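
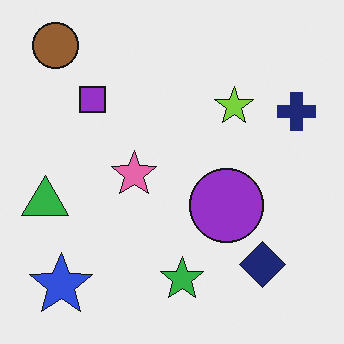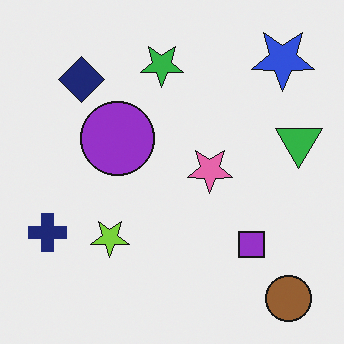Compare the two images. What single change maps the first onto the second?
This is the original image rotated 180°.

The brown circle sits in the top-left of the first image and the bottom-right of the second — consistent with a whole-image 180° rotation.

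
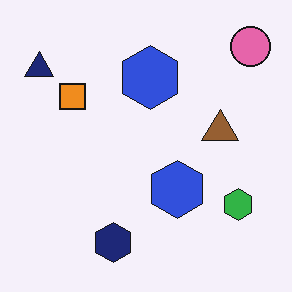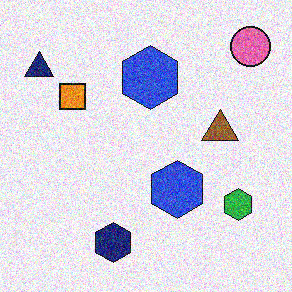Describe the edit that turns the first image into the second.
The transformation is: degraded with a thick layer of grain.

Random speckle covers the whole image, including the flat background.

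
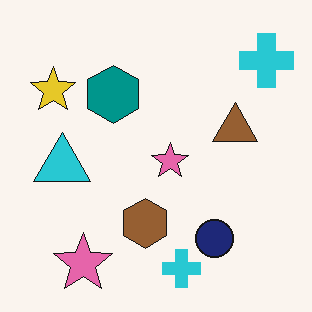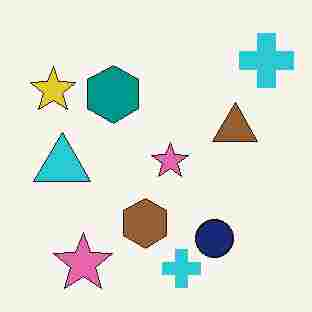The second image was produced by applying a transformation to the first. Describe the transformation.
The second image is the first degraded with heavy JPEG compression.

Blocky 8×8 compression artifacts appear around shape edges and the flat background shows ringing — characteristic JPEG degradation.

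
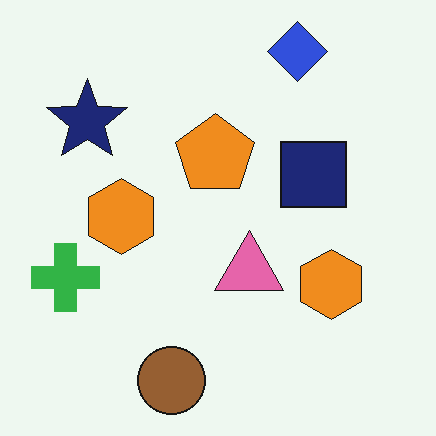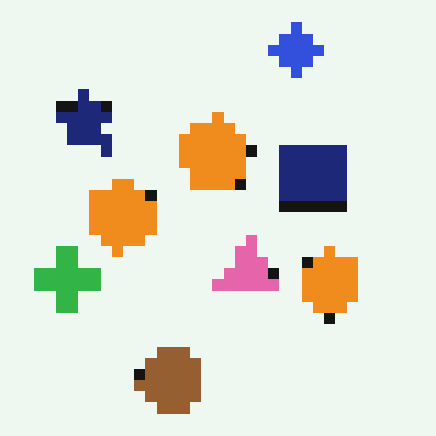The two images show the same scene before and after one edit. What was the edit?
It was heavily pixelated into large blocks.

Shapes are reduced to large square blocks; fine edges and outlines are lost — a downscale-then-upscale (mosaic) effect.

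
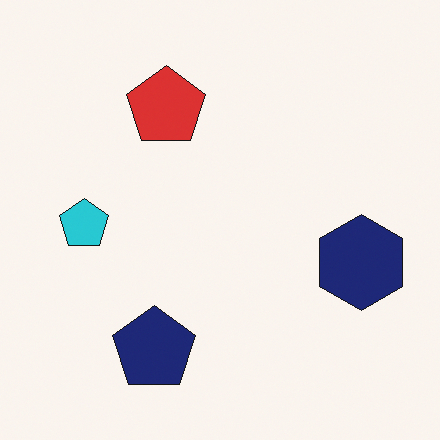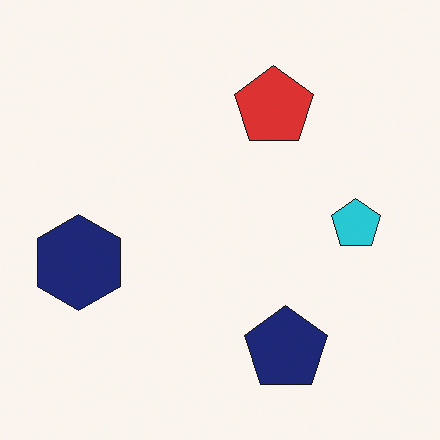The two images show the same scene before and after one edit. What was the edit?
This is the original image flipped horizontally (left ↔ right).

The navy hexagon is in the right of the first image and the left of the second — shapes on opposite sides of the vertical midline have swapped in a mirror flip.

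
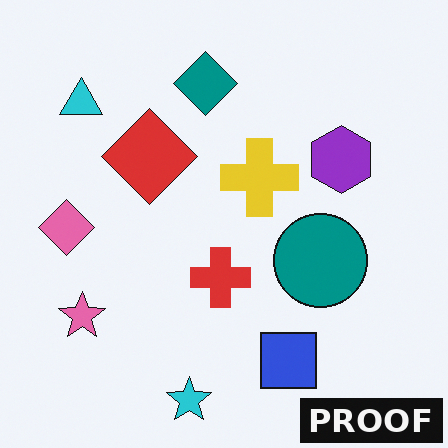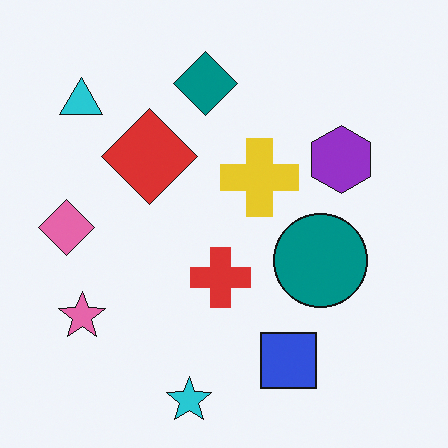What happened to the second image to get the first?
This is the original image watermarked with the text "PROOF" in the lower-right corner.

A dark label reading "PROOF" appears in the lower-right corner.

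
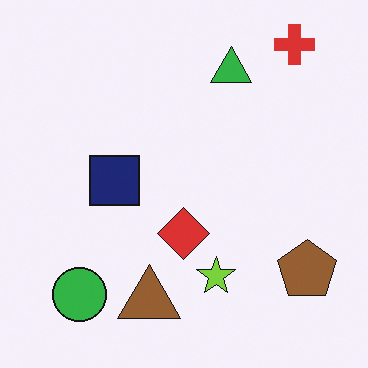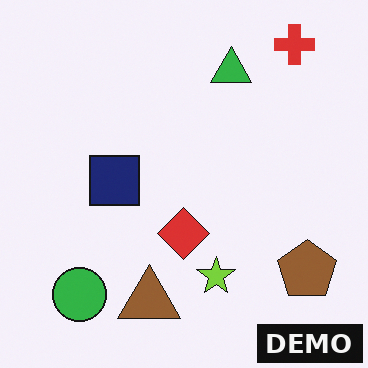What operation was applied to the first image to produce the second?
This is the original image watermarked with the text "DEMO" in the lower-right corner.

A dark label reading "DEMO" appears in the lower-right corner.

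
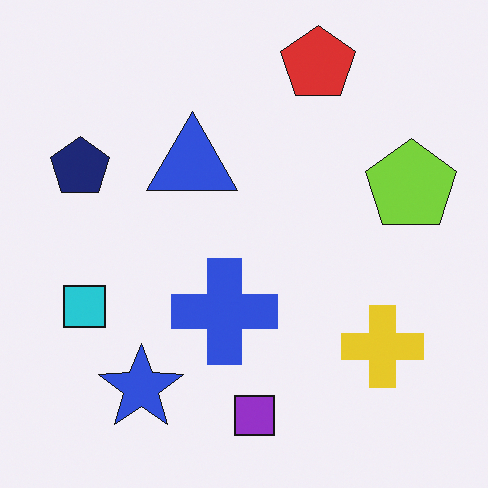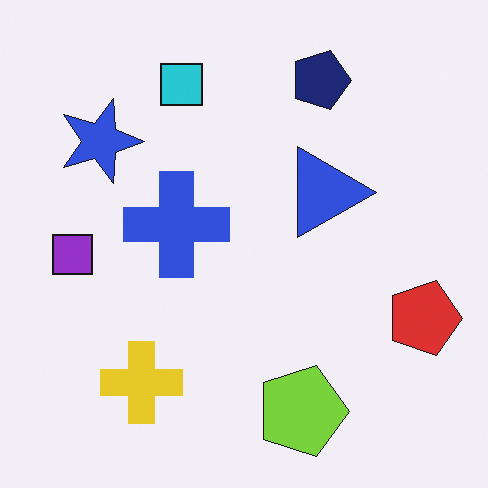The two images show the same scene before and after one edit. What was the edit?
The second image is the first rotated 90° clockwise.

The red pentagon sits in the top of the first image and the right of the second — consistent with a whole-image 90° clockwise rotation.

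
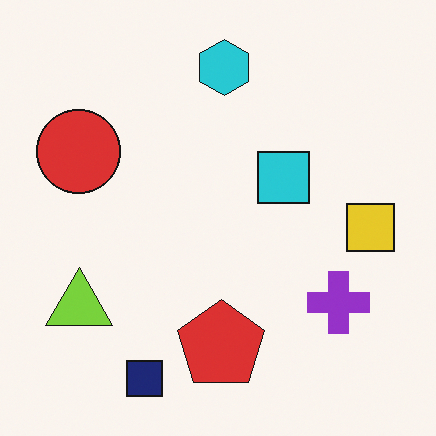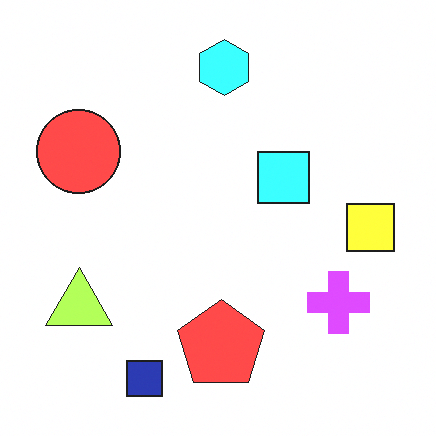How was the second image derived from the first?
The second image is the first noticeably brightened.

Every pixel — background and shapes alike — is uniformly brightened.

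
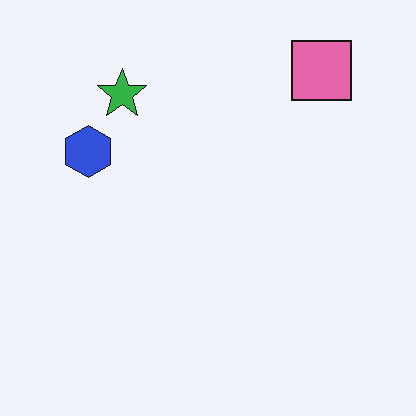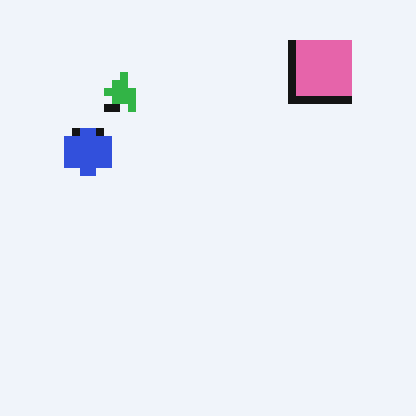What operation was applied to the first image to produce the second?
Moderately pixelated.

Shapes are reduced to large square blocks; fine edges and outlines are lost — a downscale-then-upscale (mosaic) effect.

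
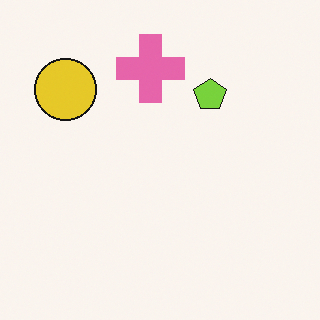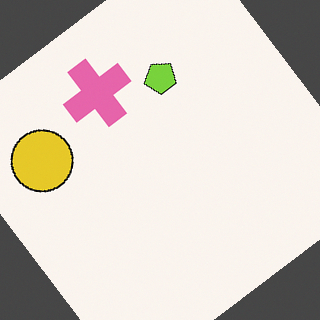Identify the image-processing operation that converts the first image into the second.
The transformation is: rotated counter-clockwise by a large amount — several tens of degrees.

Every shape is tilted by the same angle and the image corners show triangular fill wedges — a whole-image rotation by a non-right angle.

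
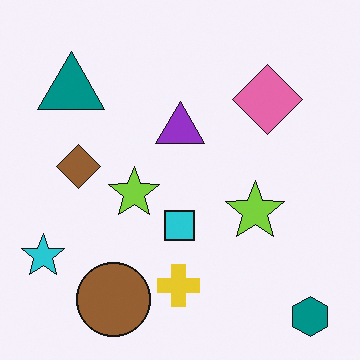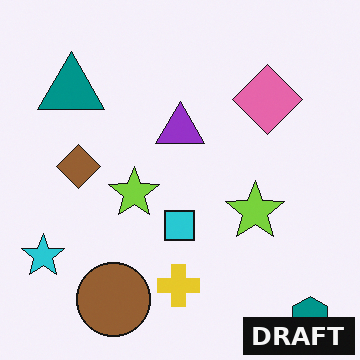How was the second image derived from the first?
It was watermarked with the text "DRAFT" in the lower-right corner.

A dark label reading "DRAFT" appears in the lower-right corner.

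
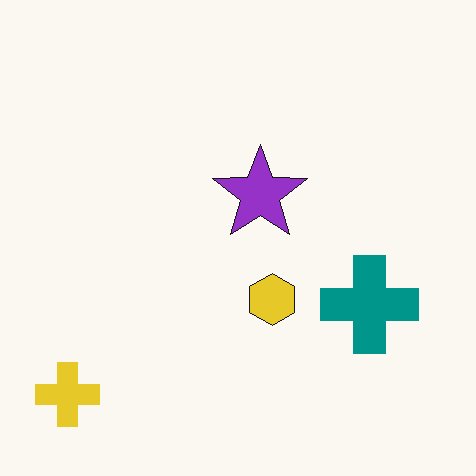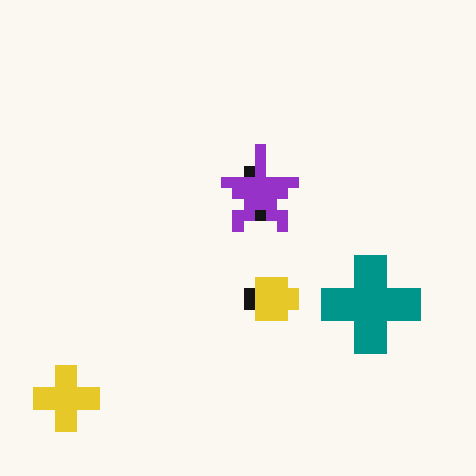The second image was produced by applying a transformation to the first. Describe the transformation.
It was heavily pixelated into large blocks.

Shapes are reduced to large square blocks; fine edges and outlines are lost — a downscale-then-upscale (mosaic) effect.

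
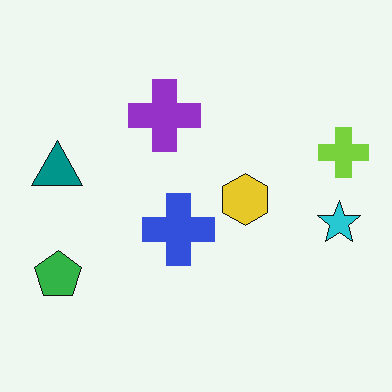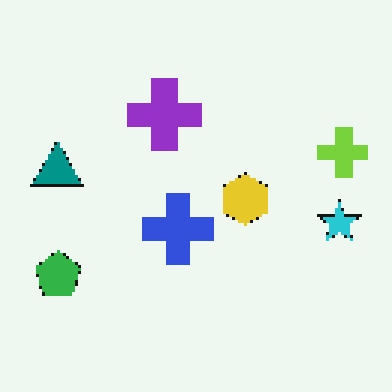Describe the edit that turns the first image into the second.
Mildly pixelated.

Shapes are reduced to large square blocks; fine edges and outlines are lost — a downscale-then-upscale (mosaic) effect.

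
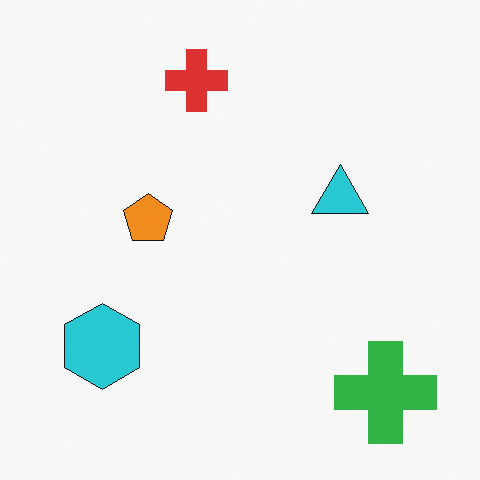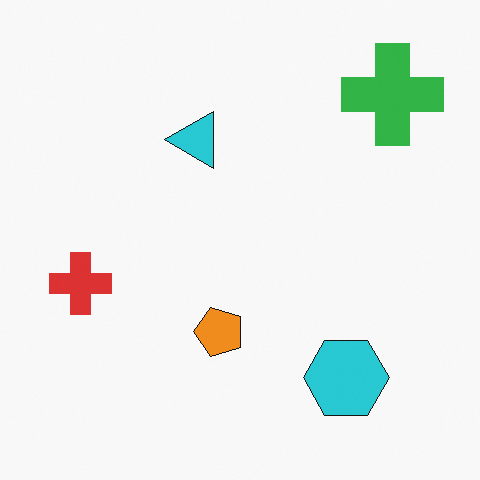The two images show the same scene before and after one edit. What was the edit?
The transformation is: rotated 90° counter-clockwise.

The green cross sits in the bottom-right of the first image and the top-right of the second — consistent with a whole-image 90° counter-clockwise rotation.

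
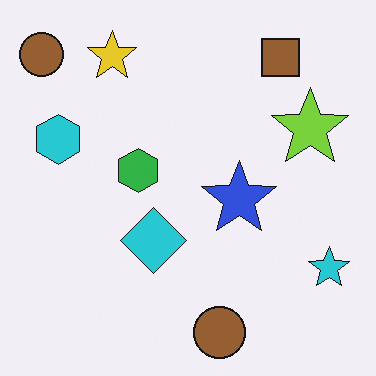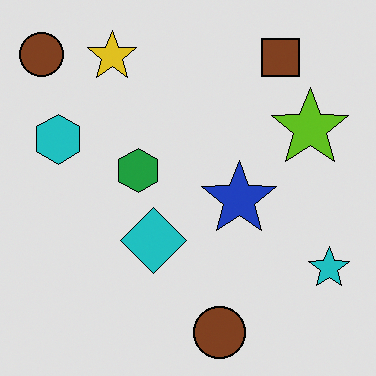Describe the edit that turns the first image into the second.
The image was moderately posterized.

Each flat color has snapped to a coarser quantized level — most visibly, the near-white background has dropped to a flat grey.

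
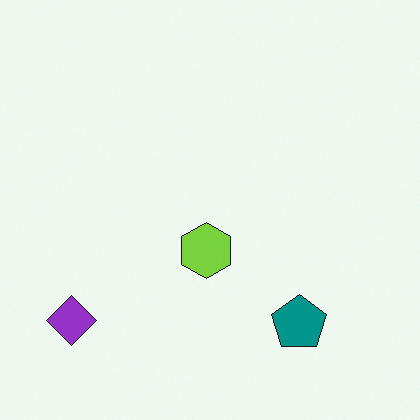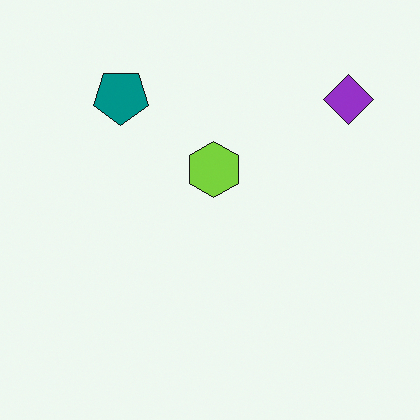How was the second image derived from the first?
The image was rotated 180°.

The purple diamond sits in the bottom-left of the first image and the top-right of the second — consistent with a whole-image 180° rotation.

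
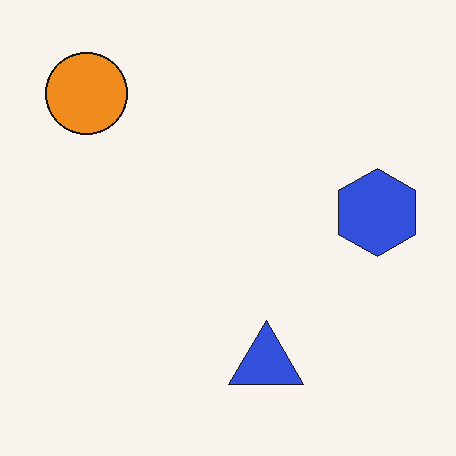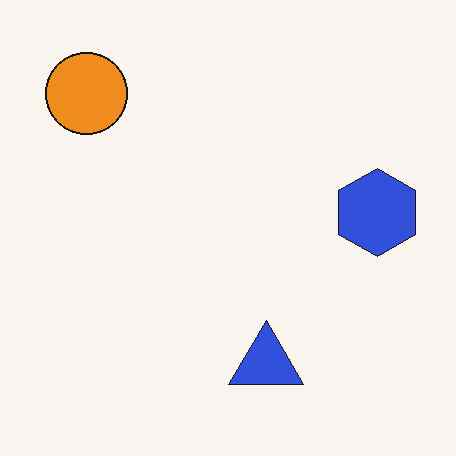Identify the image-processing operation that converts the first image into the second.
It was given moderate JPEG compression.

Blocky 8×8 compression artifacts appear around shape edges and the flat background shows ringing — characteristic JPEG degradation.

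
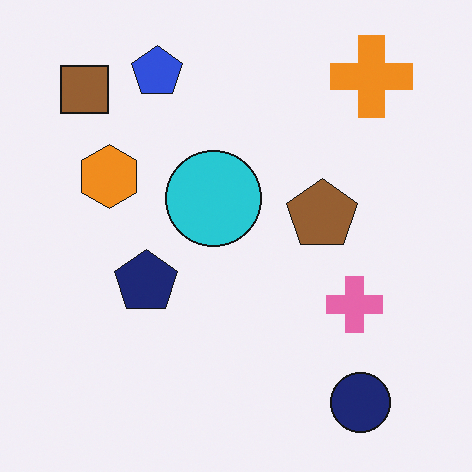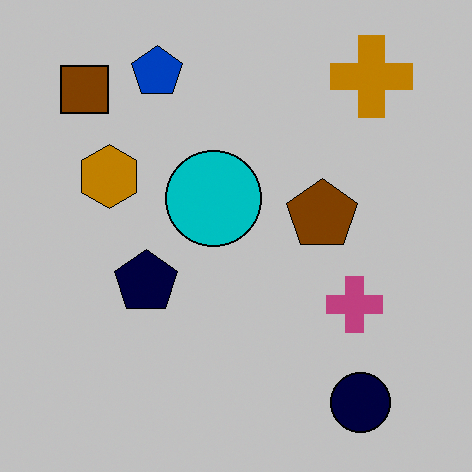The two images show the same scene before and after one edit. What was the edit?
The second image is the first heavily posterized to just a handful of flat colors.

Each flat color has snapped to a coarser quantized level — most visibly, the near-white background has dropped to a flat grey.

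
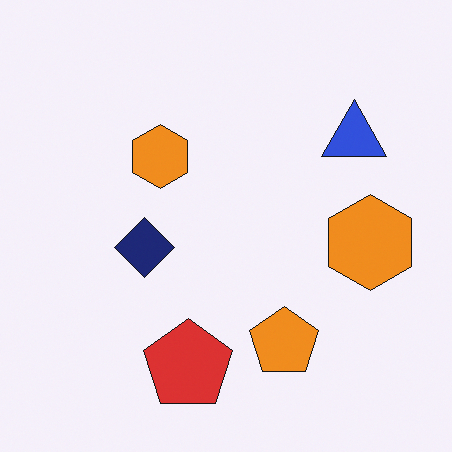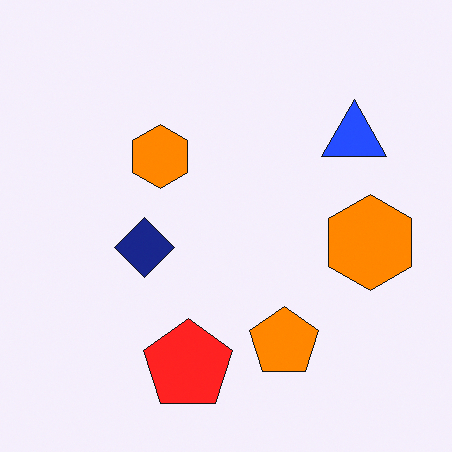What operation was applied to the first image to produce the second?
Slightly oversaturated.

All colors are more vivid — a global saturation change.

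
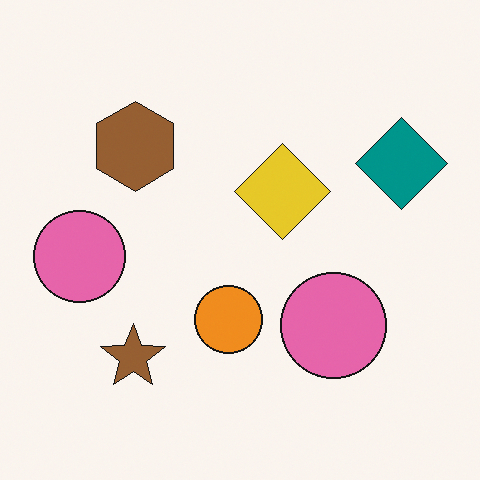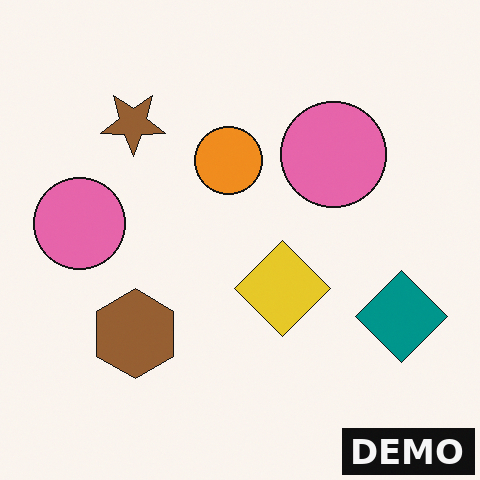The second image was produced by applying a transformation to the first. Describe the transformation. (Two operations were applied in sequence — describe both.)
The transformation is: flipped vertically (top ↔ bottom), then watermarked with the text "DEMO" in the lower-right corner.

The brown star is in the bottom-left of the first image and the top-left of the second — shapes on opposite sides of the horizontal midline have swapped in a mirror flip. A dark label reading "DEMO" appears in the lower-right corner.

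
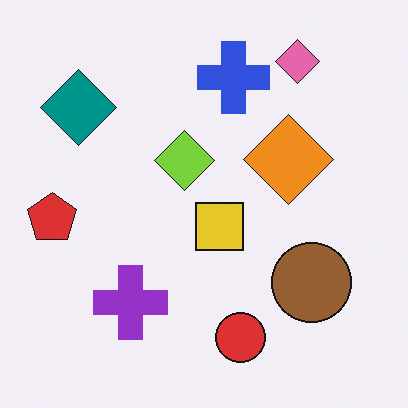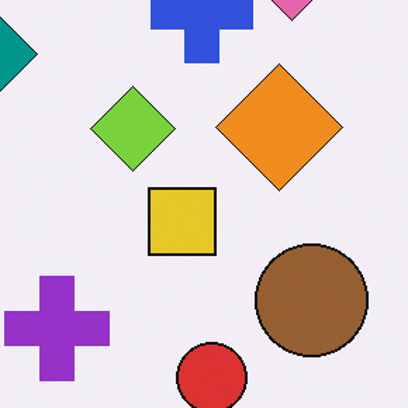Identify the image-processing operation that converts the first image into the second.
The image was cropped to a modestly smaller region and rescaled.

The visible shapes are larger and the field of view is narrower; shapes near the original edges may be partly or wholly outside the frame — a crop-and-rescale.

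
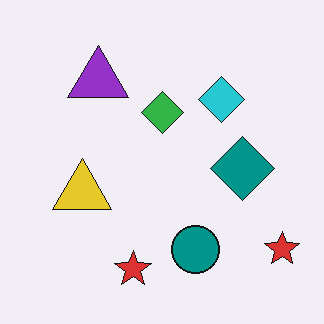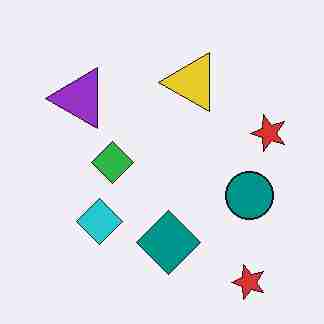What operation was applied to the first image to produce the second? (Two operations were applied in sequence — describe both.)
It was transposed (reflected across the top-left ↔ bottom-right diagonal), then degraded with heavy JPEG compression.

Shapes have swapped their row and column positions — what was in the top-right is now in the bottom-left — a diagonal reflection. Blocky 8×8 compression artifacts appear around shape edges and the flat background shows ringing — characteristic JPEG degradation.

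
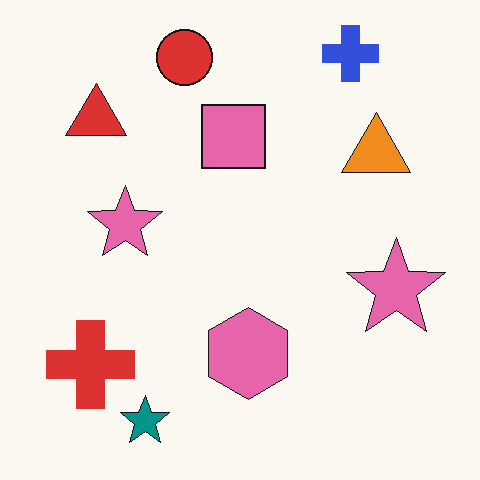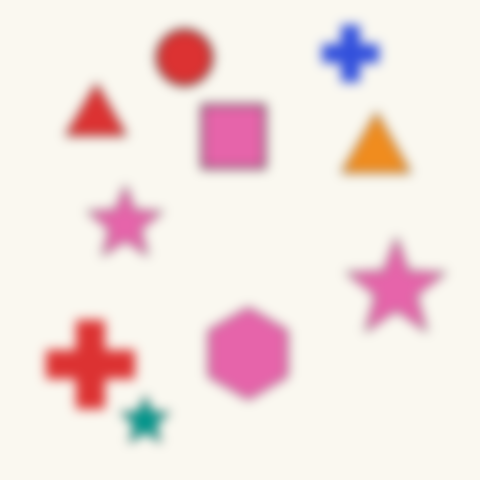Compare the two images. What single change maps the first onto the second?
This is the original image strongly gaussian-blurred.

Shape edges and outlines are uniformly softened across the whole image.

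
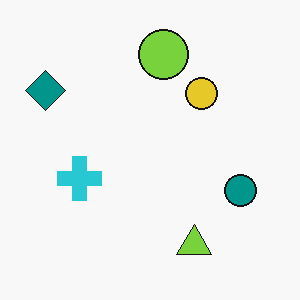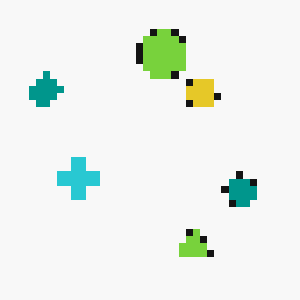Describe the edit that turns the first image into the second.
The transformation is: moderately pixelated.

Shapes are reduced to large square blocks; fine edges and outlines are lost — a downscale-then-upscale (mosaic) effect.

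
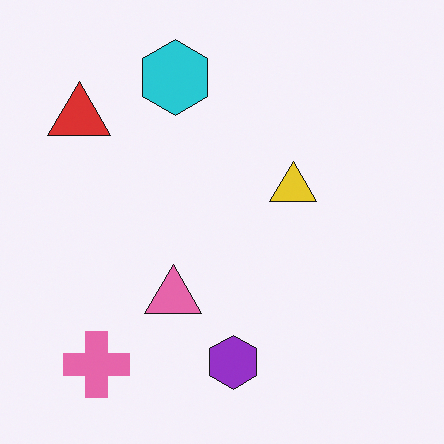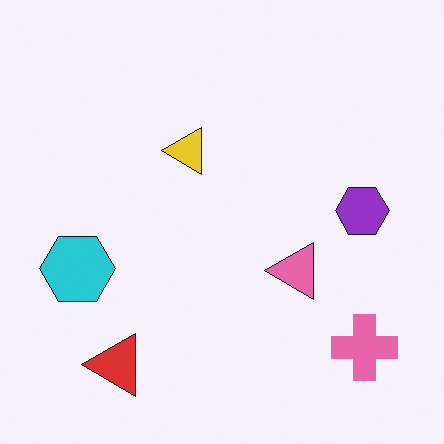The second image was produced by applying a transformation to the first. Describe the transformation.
The second image is the first rotated 90° counter-clockwise.

The pink cross sits in the bottom-left of the first image and the bottom-right of the second — consistent with a whole-image 90° counter-clockwise rotation.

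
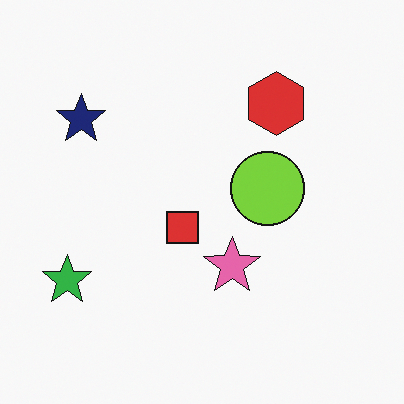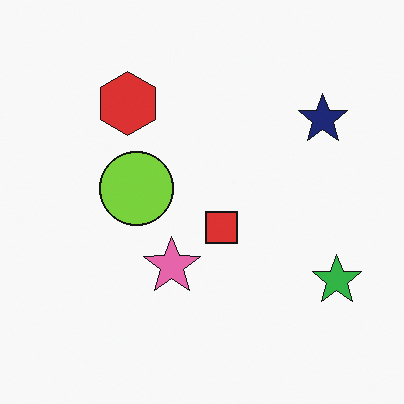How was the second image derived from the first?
This is the original image flipped horizontally (left ↔ right).

The green star is in the bottom-left of the first image and the bottom-right of the second — shapes on opposite sides of the vertical midline have swapped in a mirror flip.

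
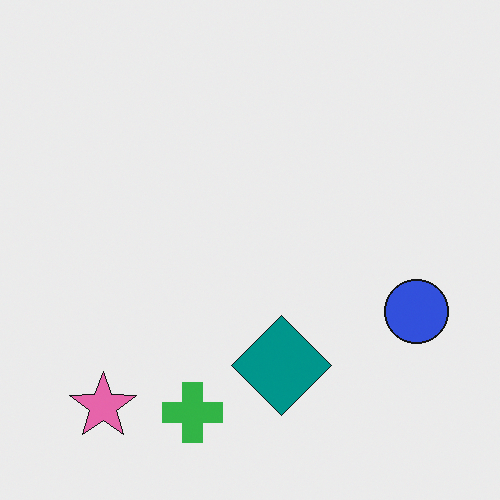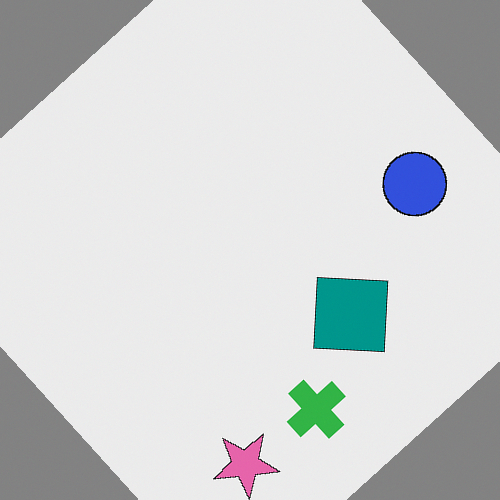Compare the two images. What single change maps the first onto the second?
Rotated counter-clockwise by a large amount — several tens of degrees.

Every shape is tilted by the same angle and the image corners show triangular fill wedges — a whole-image rotation by a non-right angle.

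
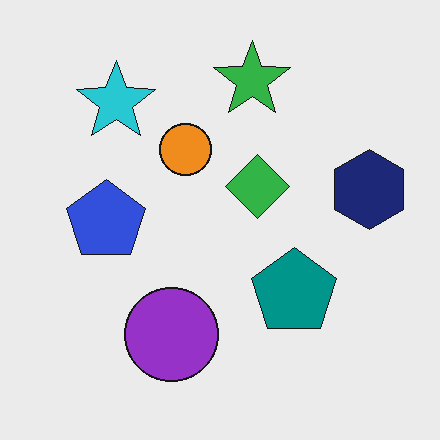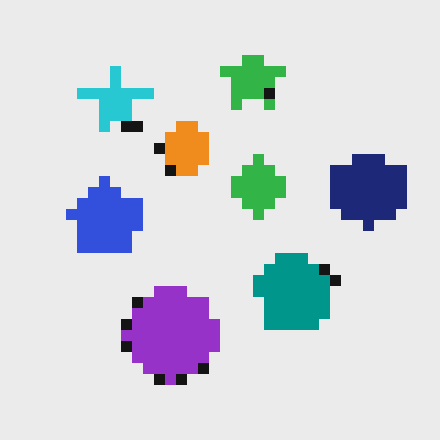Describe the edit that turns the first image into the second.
Heavily pixelated into large blocks.

Shapes are reduced to large square blocks; fine edges and outlines are lost — a downscale-then-upscale (mosaic) effect.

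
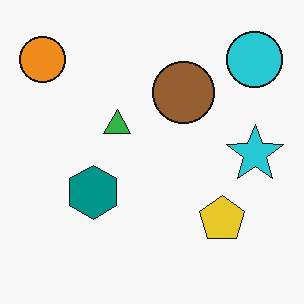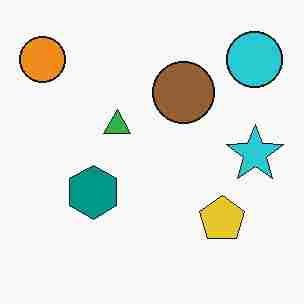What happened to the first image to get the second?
It was heavily JPEG-compressed with obvious blocking artifacts.

Blocky 8×8 compression artifacts appear around shape edges and the flat background shows ringing — characteristic JPEG degradation.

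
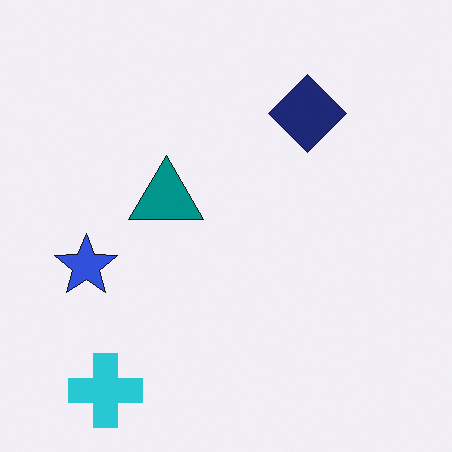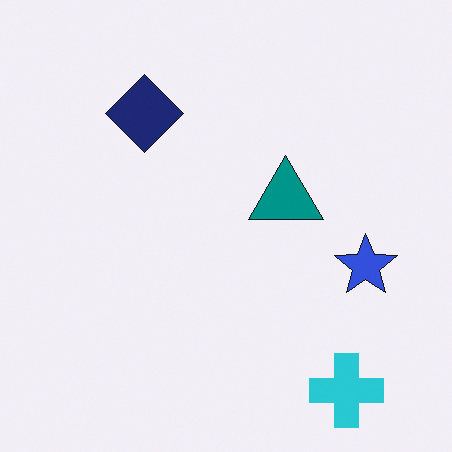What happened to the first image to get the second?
It was flipped horizontally (left ↔ right).

The blue star is in the left of the first image and the right of the second — shapes on opposite sides of the vertical midline have swapped in a mirror flip.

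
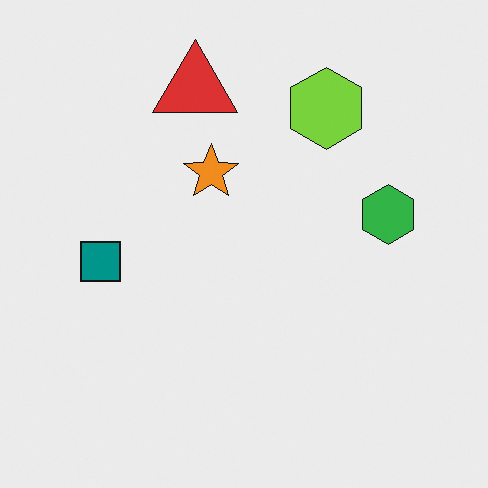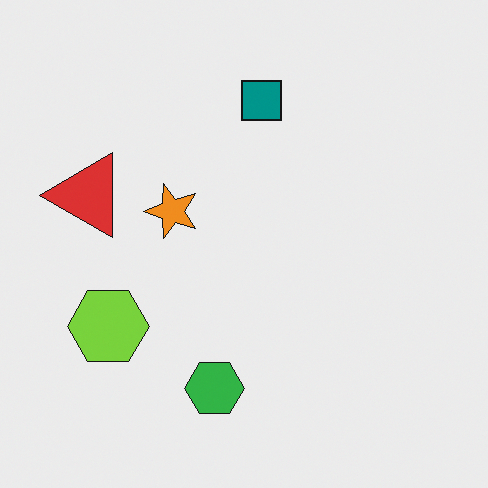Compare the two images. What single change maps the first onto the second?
Transposed (reflected across the top-left ↔ bottom-right diagonal).

Shapes have swapped their row and column positions — what was in the top-right is now in the bottom-left — a diagonal reflection.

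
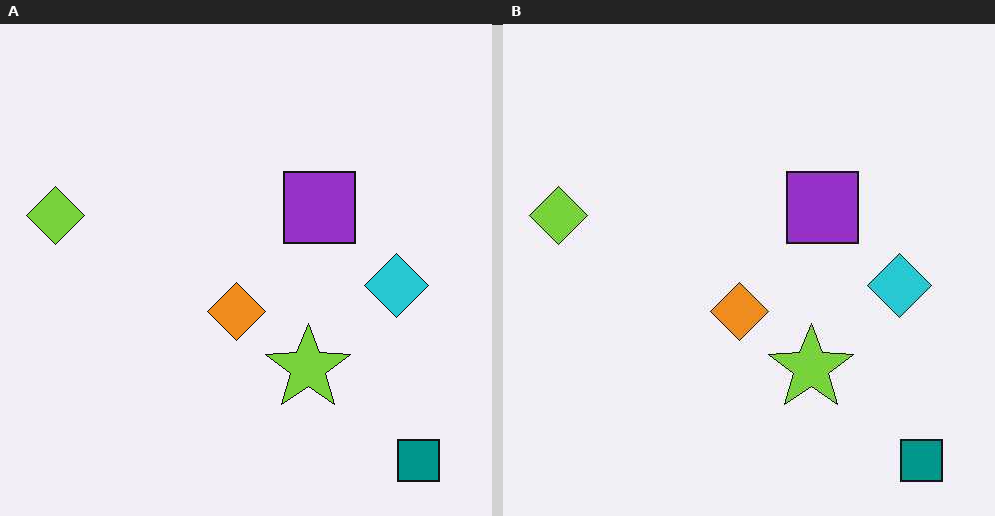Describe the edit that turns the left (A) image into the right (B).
Given moderate JPEG compression.

Blocky 8×8 compression artifacts appear around shape edges and the flat background shows ringing — characteristic JPEG degradation.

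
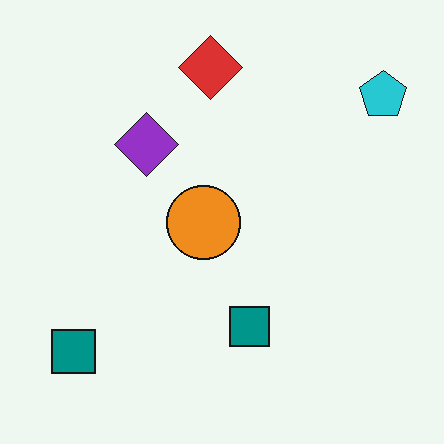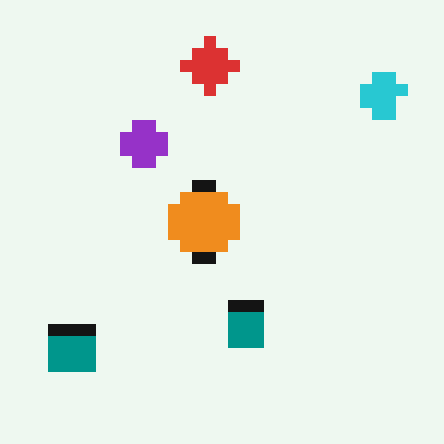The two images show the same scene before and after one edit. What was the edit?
The transformation is: heavily pixelated into large blocks.

Shapes are reduced to large square blocks; fine edges and outlines are lost — a downscale-then-upscale (mosaic) effect.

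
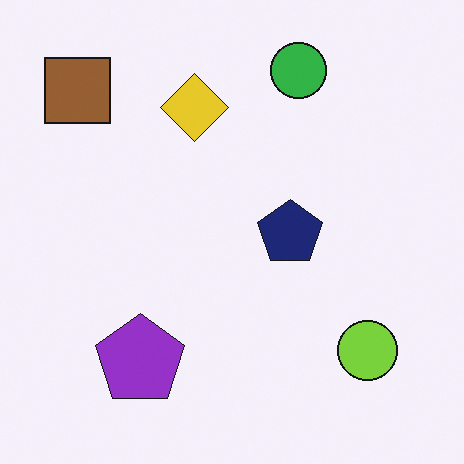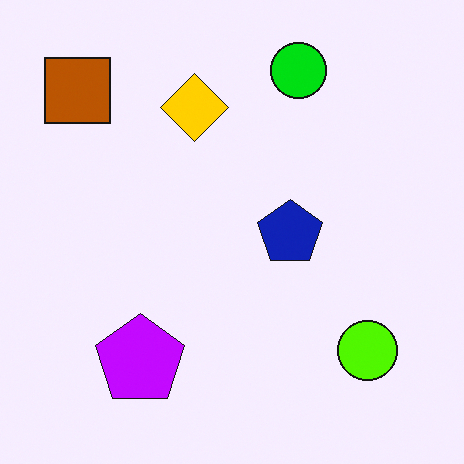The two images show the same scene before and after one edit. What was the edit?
The image was made much more vivid (saturation change).

All colors are more vivid — a global saturation change.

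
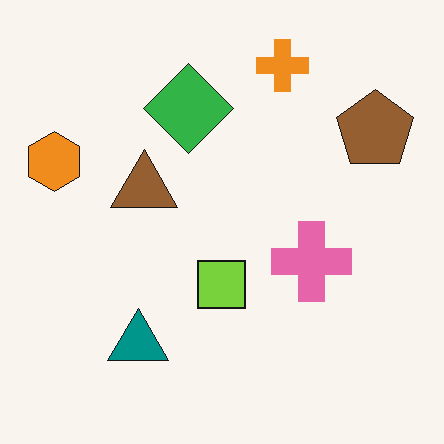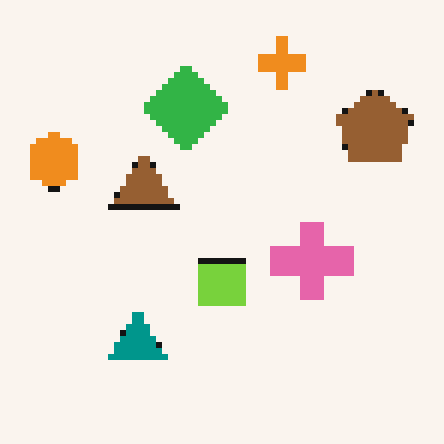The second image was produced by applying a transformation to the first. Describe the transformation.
The second image is the first pixelated into visible square blocks.

Shapes are reduced to large square blocks; fine edges and outlines are lost — a downscale-then-upscale (mosaic) effect.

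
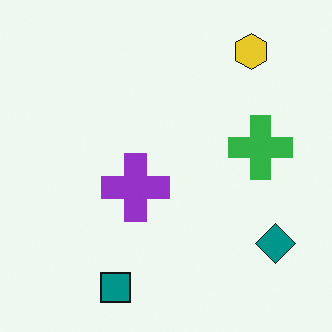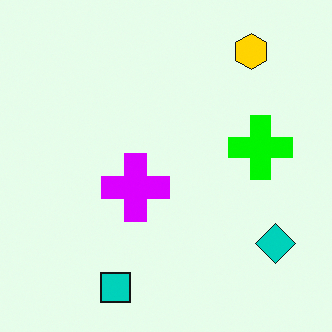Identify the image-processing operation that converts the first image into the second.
The image was made much more vivid (saturation change).

All colors are more vivid — a global saturation change.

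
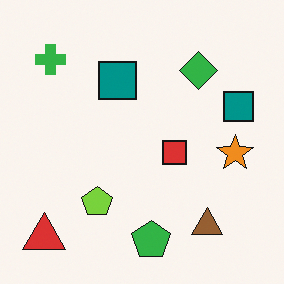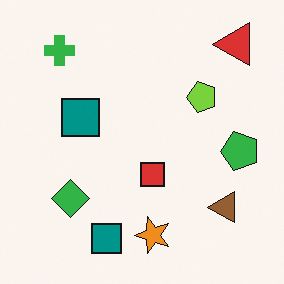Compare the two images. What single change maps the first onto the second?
The image was transposed (reflected across the top-left ↔ bottom-right diagonal).

Shapes have swapped their row and column positions — what was in the top-right is now in the bottom-left — a diagonal reflection.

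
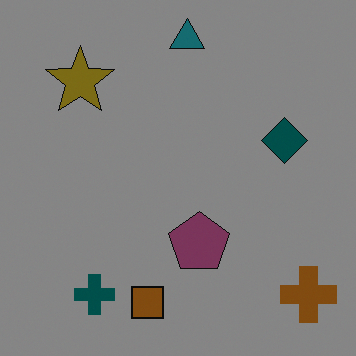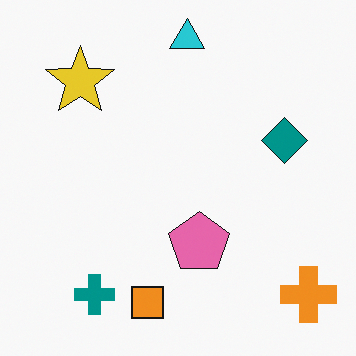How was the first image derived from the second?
The transformation is: darkened a lot.

Every pixel — background and shapes alike — is uniformly darkened.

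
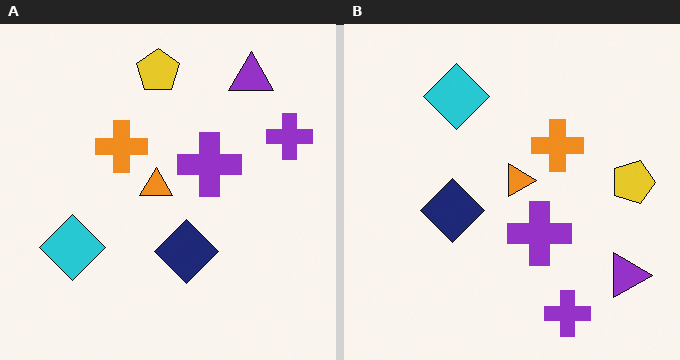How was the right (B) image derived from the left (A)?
This is the original image rotated 90° clockwise.

The purple triangle sits in the top-right of the left (A) image and the bottom-right of the right (B) — consistent with a whole-image 90° clockwise rotation.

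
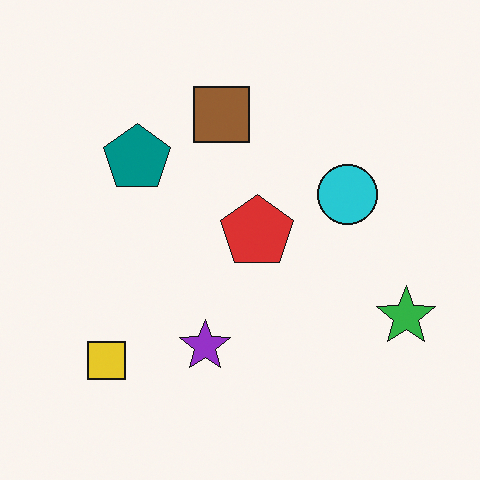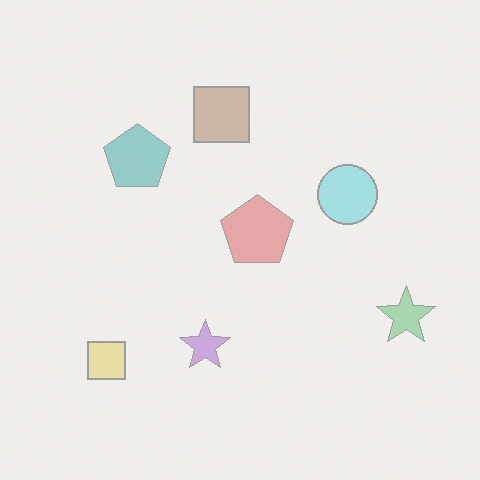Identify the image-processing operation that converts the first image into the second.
The second image is the first washed out (contrast reduced).

Tones are pushed toward mid-grey across the whole image — a global contrast change.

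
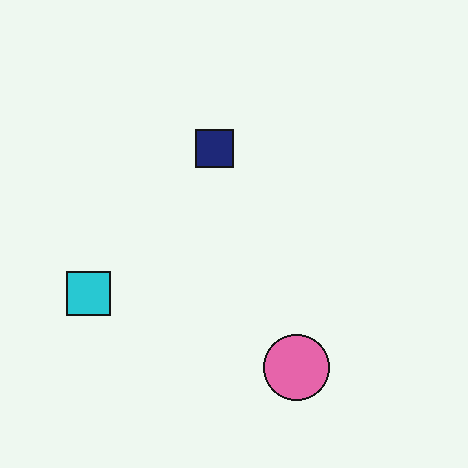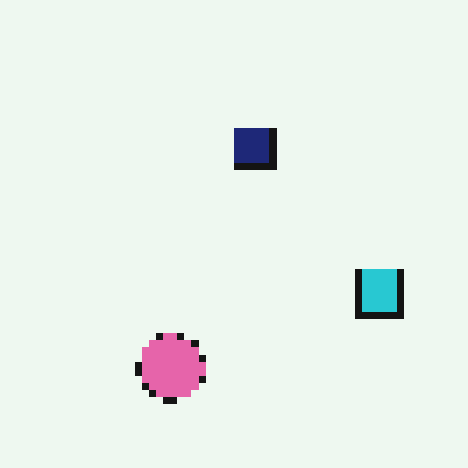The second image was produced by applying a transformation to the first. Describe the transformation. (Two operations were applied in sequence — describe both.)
This is the original image moderately pixelated, then flipped horizontally (left ↔ right).

Shapes are reduced to large square blocks; fine edges and outlines are lost — a downscale-then-upscale (mosaic) effect. The cyan square is in the left of the first image and the right of the second — shapes on opposite sides of the vertical midline have swapped in a mirror flip.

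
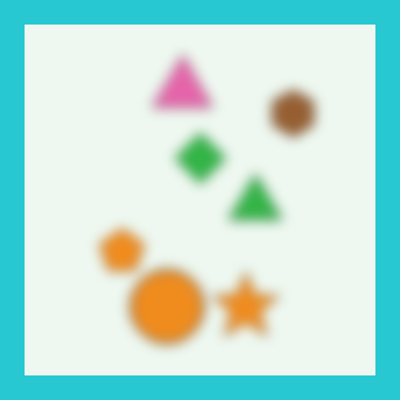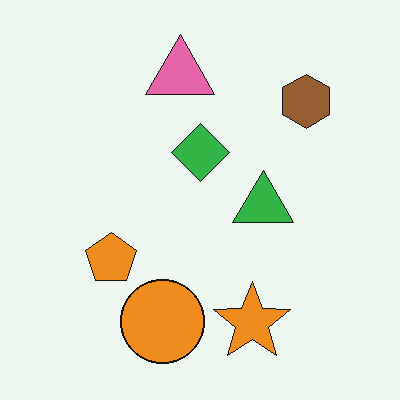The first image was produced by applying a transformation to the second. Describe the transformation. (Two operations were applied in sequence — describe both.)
This is the original image heavily blurred, then framed with a cyan border.

Shape edges and outlines are uniformly softened across the whole image. A solid cyan frame runs around the edge of the first image, with the content slightly shrunk inside it.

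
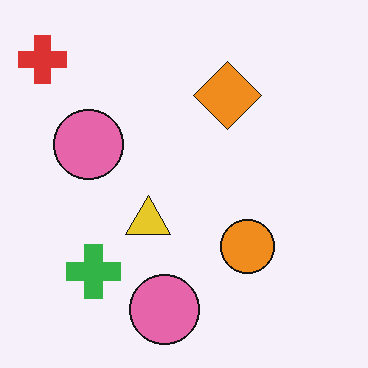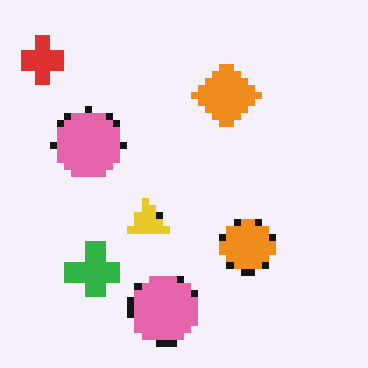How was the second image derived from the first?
The image was pixelated into visible square blocks.

Shapes are reduced to large square blocks; fine edges and outlines are lost — a downscale-then-upscale (mosaic) effect.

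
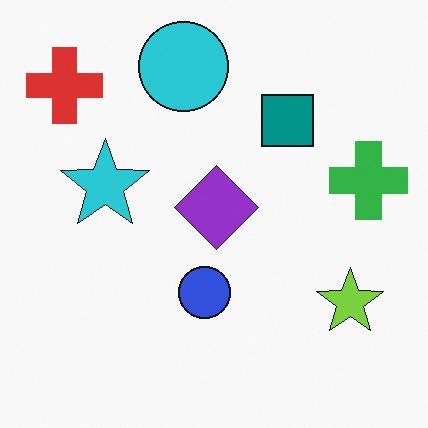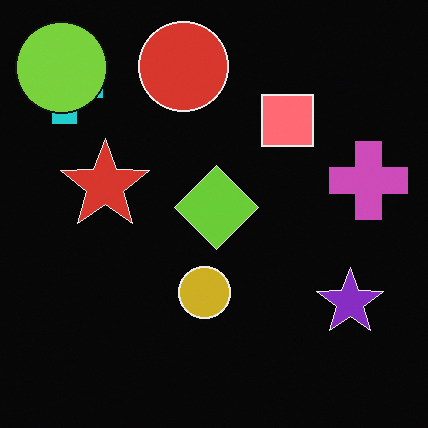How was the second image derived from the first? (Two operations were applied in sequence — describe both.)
This is the original image color-inverted (negative), then overlaid with an additional lime circle.

The light background has become dark and every shape's color is its complement — a photographic negative. A lime circle appears in the second image that is absent from the first.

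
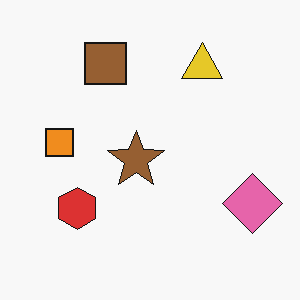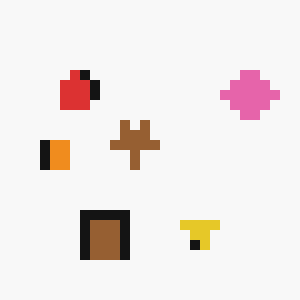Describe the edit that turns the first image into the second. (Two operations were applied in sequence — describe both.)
Flipped vertically (top ↔ bottom), then coarsely pixelated.

The brown square is in the top of the first image and the bottom of the second — shapes on opposite sides of the horizontal midline have swapped in a mirror flip. Shapes are reduced to large square blocks; fine edges and outlines are lost — a downscale-then-upscale (mosaic) effect.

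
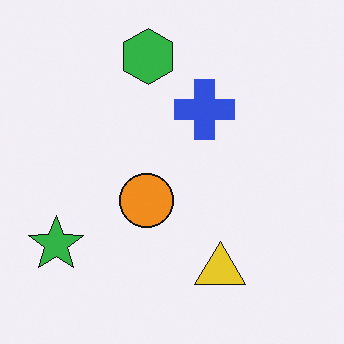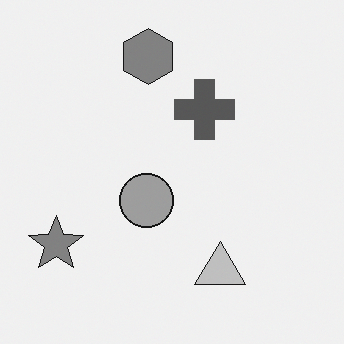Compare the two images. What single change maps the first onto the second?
The transformation is: converted to grayscale.

All color is removed — every shape is now a shade of grey.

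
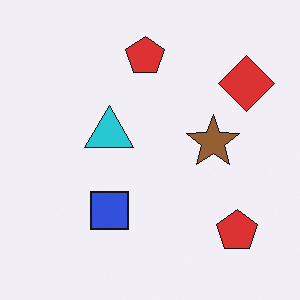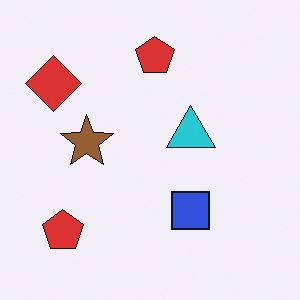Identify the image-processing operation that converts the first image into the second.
This is the original image flipped horizontally (left ↔ right).

The red diamond is in the top-right of the first image and the top-left of the second — shapes on opposite sides of the vertical midline have swapped in a mirror flip.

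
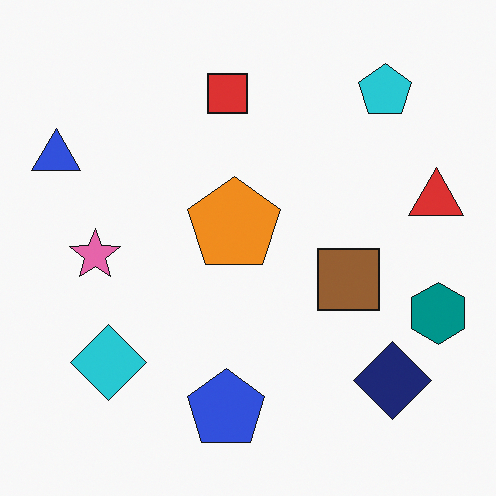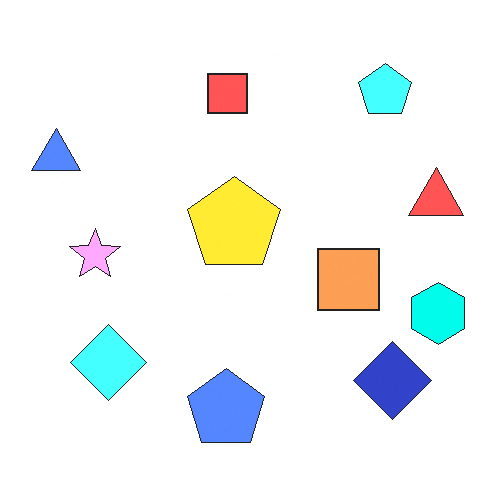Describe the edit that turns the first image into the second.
This is the original image noticeably brightened.

Every pixel — background and shapes alike — is uniformly brightened.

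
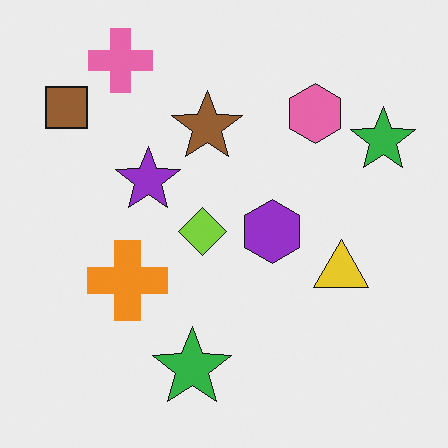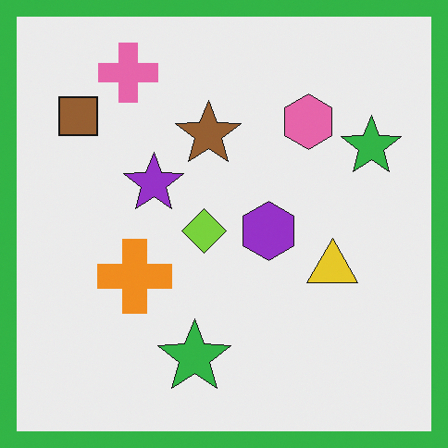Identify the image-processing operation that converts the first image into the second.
This is the original image framed with a green border.

A solid green frame runs around the edge of the second image, with the content slightly shrunk inside it.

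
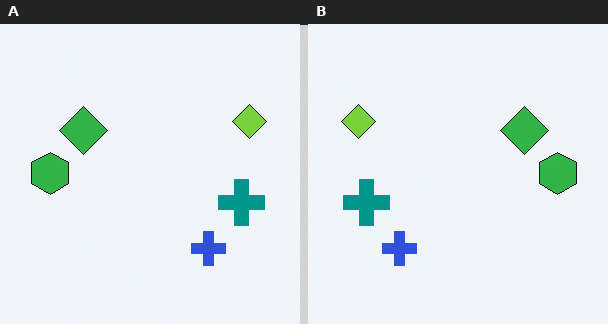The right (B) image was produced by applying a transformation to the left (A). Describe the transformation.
This is the original image flipped horizontally (left ↔ right).

The green hexagon is in the left of the left (A) image and the right of the right (B) — shapes on opposite sides of the vertical midline have swapped in a mirror flip.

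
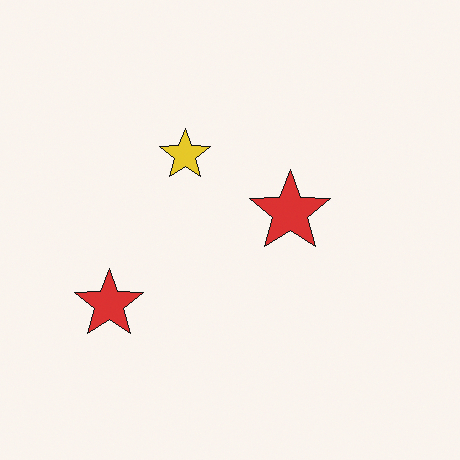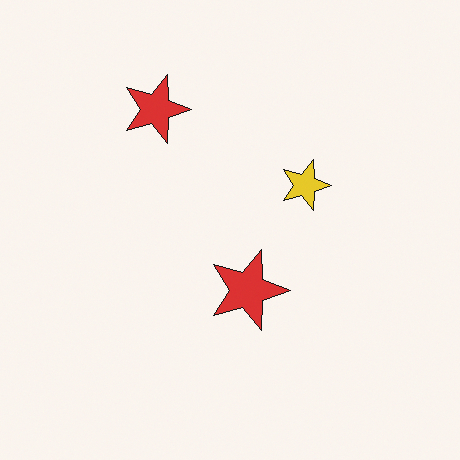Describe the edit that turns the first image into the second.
This is the original image rotated 90° clockwise.

The yellow star sits in the center of the first image and the center of the second — consistent with a whole-image 90° clockwise rotation.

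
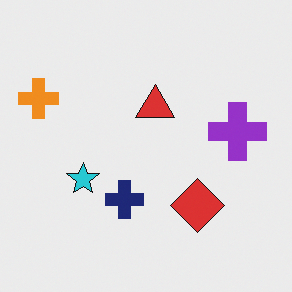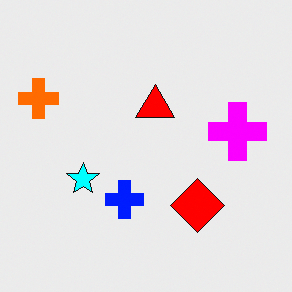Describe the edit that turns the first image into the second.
The second image is the first heavily oversaturated.

All colors are more vivid — a global saturation change.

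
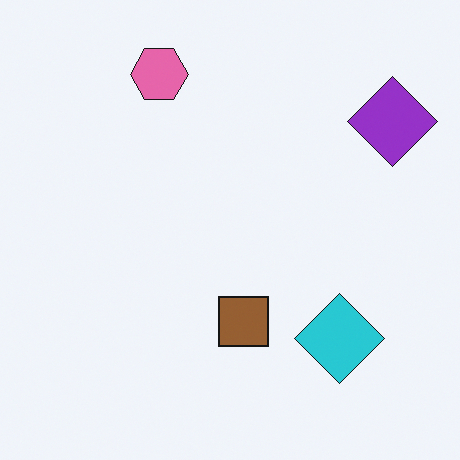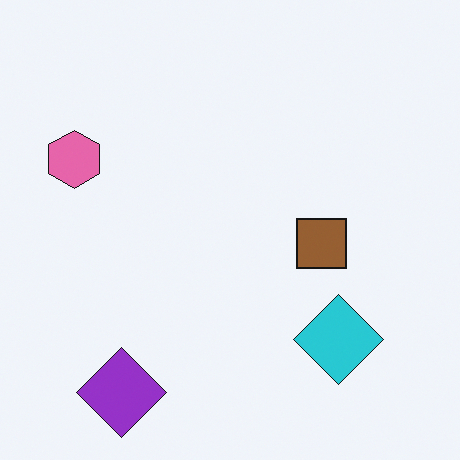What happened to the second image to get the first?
Transposed (reflected across the top-left ↔ bottom-right diagonal).

Shapes have swapped their row and column positions — what was in the top-right is now in the bottom-left — a diagonal reflection.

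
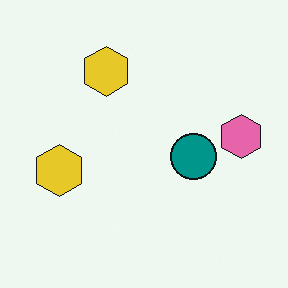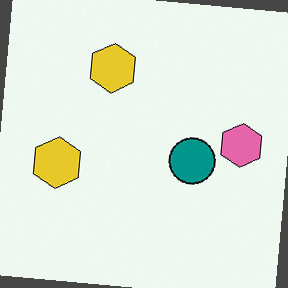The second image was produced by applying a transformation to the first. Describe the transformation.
This is the original image rotated clockwise by a slight angle.

Every shape is tilted by the same angle and the image corners show triangular fill wedges — a whole-image rotation by a non-right angle.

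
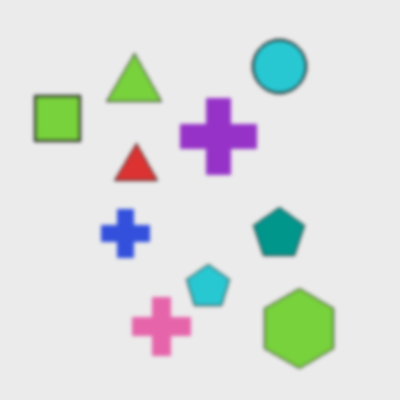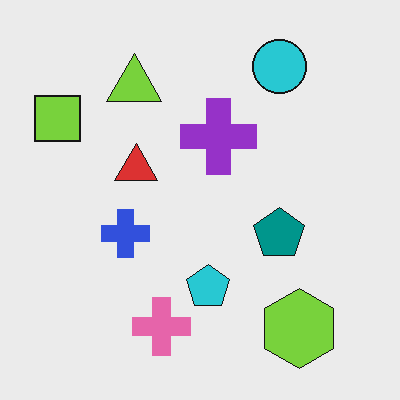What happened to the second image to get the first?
It was slightly softened.

Shape edges and outlines are uniformly softened across the whole image.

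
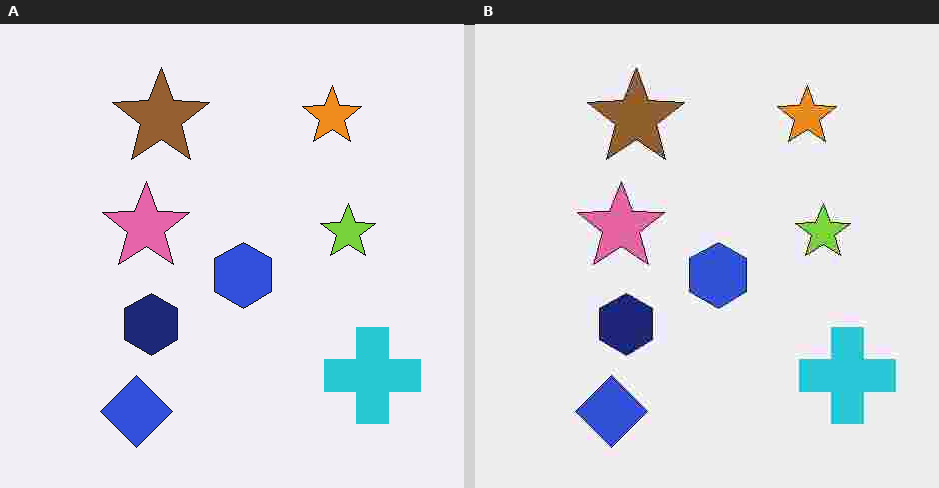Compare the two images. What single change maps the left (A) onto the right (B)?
The transformation is: degraded with heavy JPEG compression.

Blocky 8×8 compression artifacts appear around shape edges and the flat background shows ringing — characteristic JPEG degradation.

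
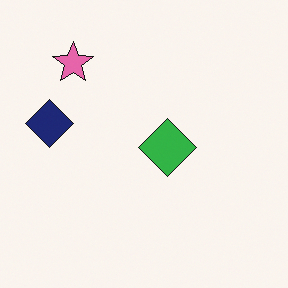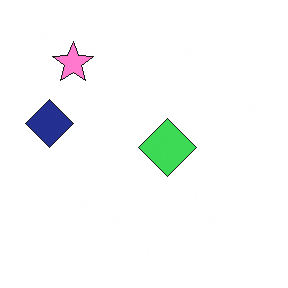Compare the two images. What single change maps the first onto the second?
The image was brightened a little.

Every pixel — background and shapes alike — is uniformly brightened.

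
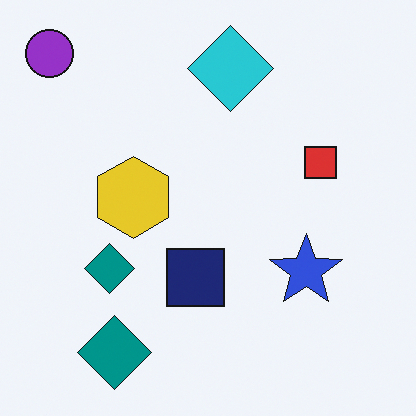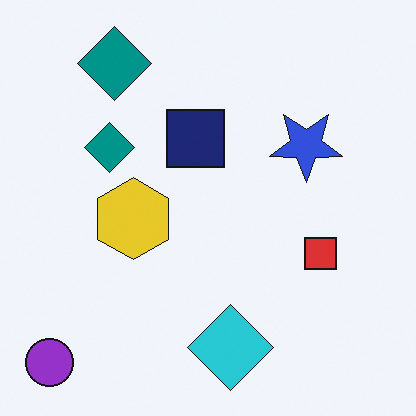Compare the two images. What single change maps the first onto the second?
Flipped vertically (top ↔ bottom).

The purple circle is in the top-left of the first image and the bottom-left of the second — shapes on opposite sides of the horizontal midline have swapped in a mirror flip.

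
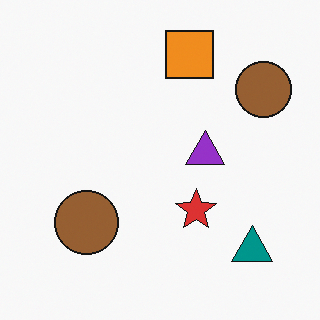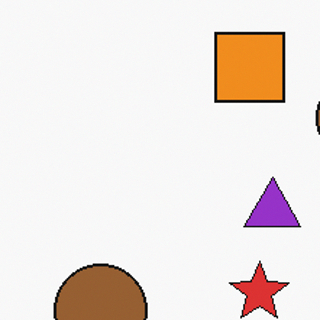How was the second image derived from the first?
It was cropped to a modestly smaller region and rescaled.

The visible shapes are larger and the field of view is narrower; shapes near the original edges may be partly or wholly outside the frame — a crop-and-rescale.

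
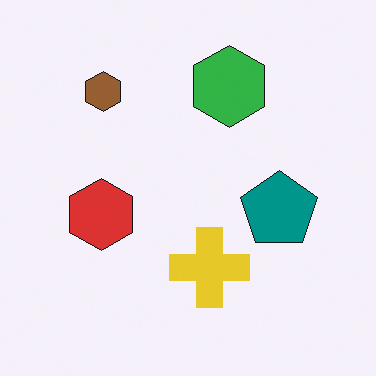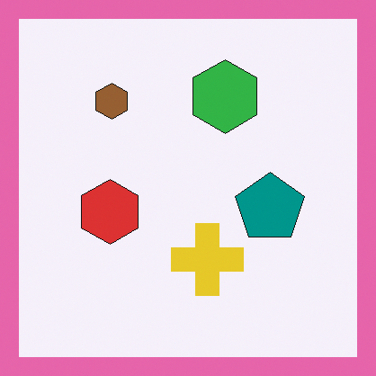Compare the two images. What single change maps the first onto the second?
The image was framed with a pink border.

A solid pink frame runs around the edge of the second image, with the content slightly shrunk inside it.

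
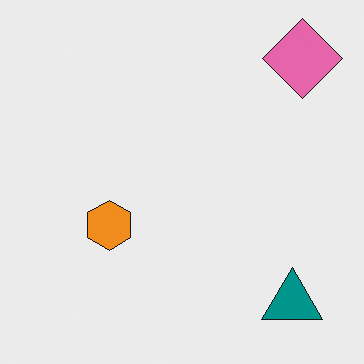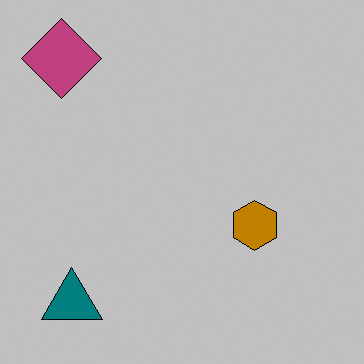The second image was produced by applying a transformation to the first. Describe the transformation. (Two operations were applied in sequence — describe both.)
Aggressively posterized, then flipped horizontally (left ↔ right).

Each flat color has snapped to a coarser quantized level — most visibly, the near-white background has dropped to a flat grey. The pink diamond is in the top-right of the first image and the top-left of the second — shapes on opposite sides of the vertical midline have swapped in a mirror flip.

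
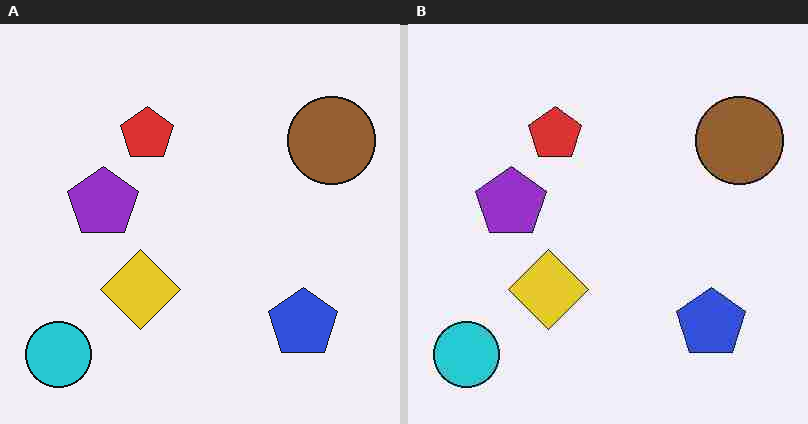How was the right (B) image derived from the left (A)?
The transformation is: heavily JPEG-compressed with obvious blocking artifacts.

Blocky 8×8 compression artifacts appear around shape edges and the flat background shows ringing — characteristic JPEG degradation.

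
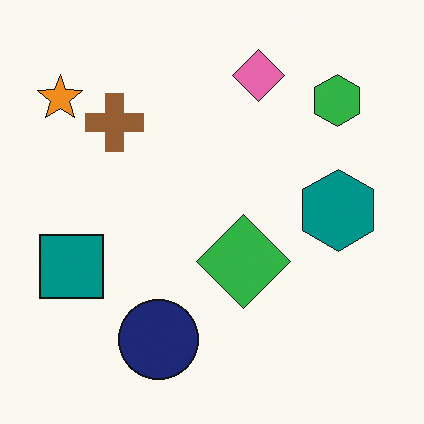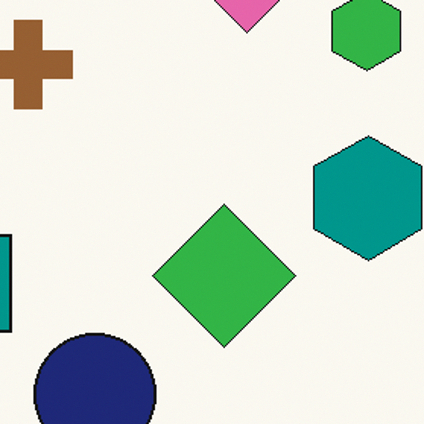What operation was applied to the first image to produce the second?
The transformation is: cropped slightly and scaled back up.

The visible shapes are larger and the field of view is narrower; shapes near the original edges may be partly or wholly outside the frame — a crop-and-rescale.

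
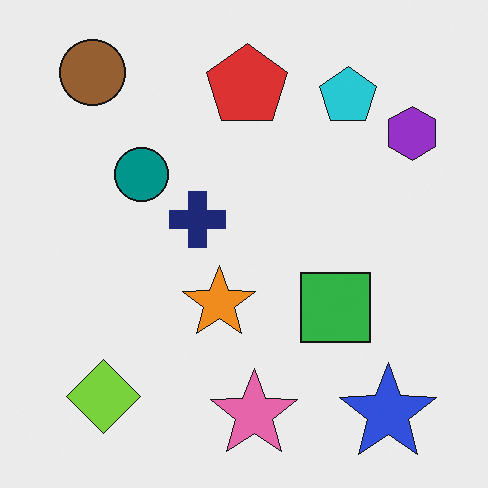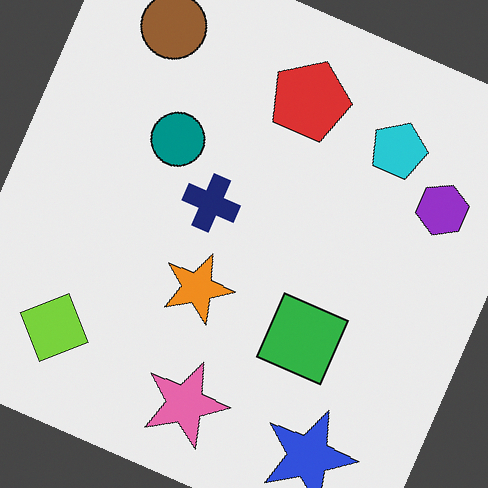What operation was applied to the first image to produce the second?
The second image is the first rotated clockwise by a moderate amount.

Every shape is tilted by the same angle and the image corners show triangular fill wedges — a whole-image rotation by a non-right angle.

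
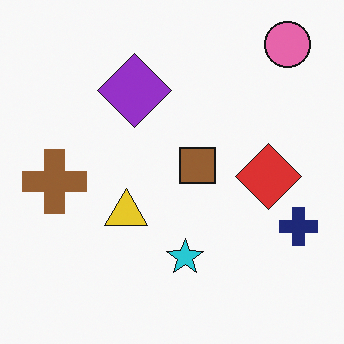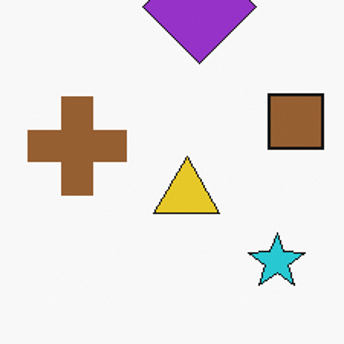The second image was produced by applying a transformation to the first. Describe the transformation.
Cropped slightly and scaled back up.

The visible shapes are larger and the field of view is narrower; shapes near the original edges may be partly or wholly outside the frame — a crop-and-rescale.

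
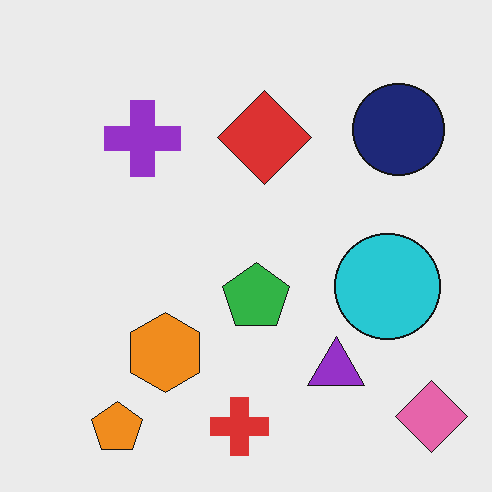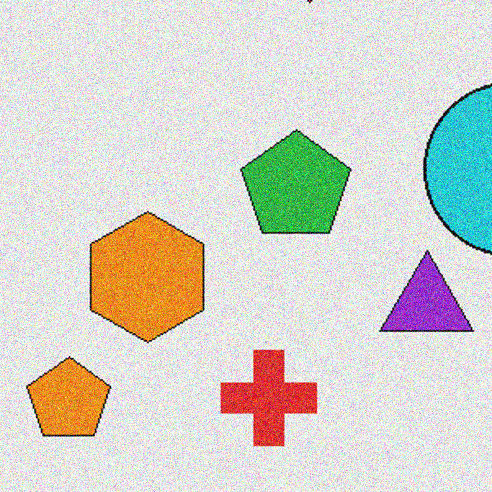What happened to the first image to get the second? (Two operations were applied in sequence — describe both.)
It was cropped tightly and scaled back up, then degraded with heavy additive noise.

The visible shapes are larger and the field of view is narrower; shapes near the original edges may be partly or wholly outside the frame — a crop-and-rescale. Random speckle covers the whole image, including the flat background.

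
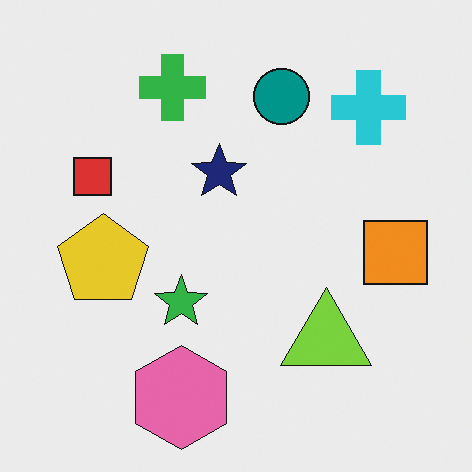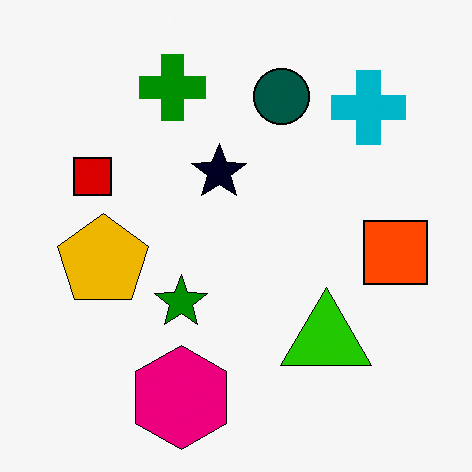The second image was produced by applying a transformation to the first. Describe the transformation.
The second image is the first boosted in contrast.

Tones are pushed away from mid-grey across the whole image — a global contrast change.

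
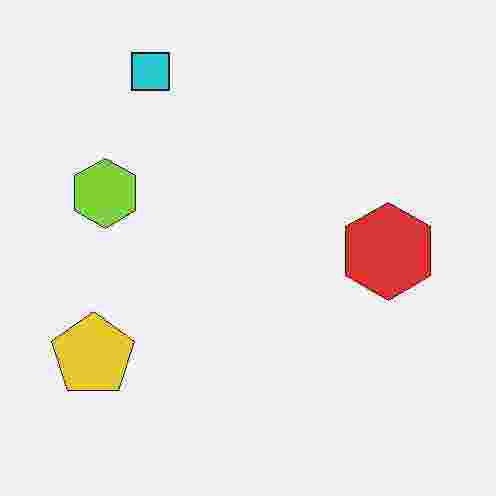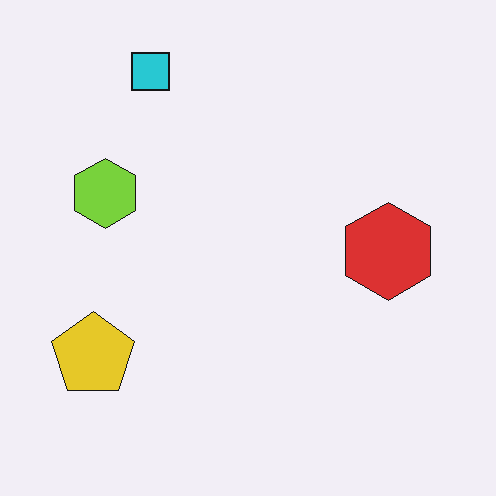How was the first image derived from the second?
The image was degraded with heavy JPEG compression.

Blocky 8×8 compression artifacts appear around shape edges and the flat background shows ringing — characteristic JPEG degradation.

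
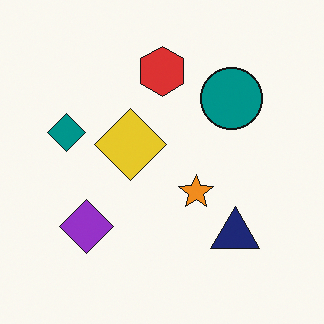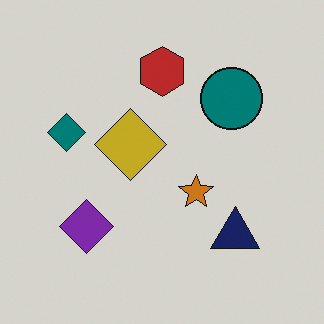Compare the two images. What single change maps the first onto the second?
The image was slightly darkened.

Every pixel — background and shapes alike — is uniformly darkened.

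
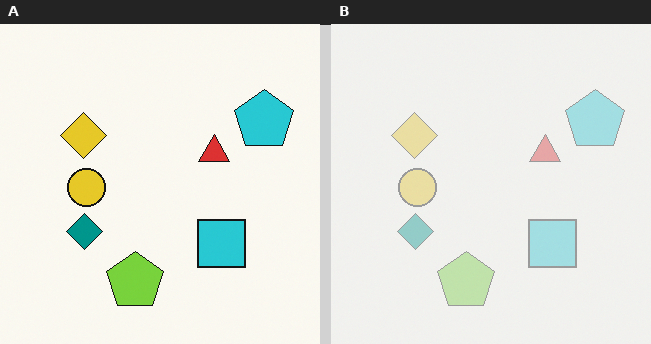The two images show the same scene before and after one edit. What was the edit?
The right (B) image is the left (A) given much lower contrast.

Tones are pushed toward mid-grey across the whole image — a global contrast change.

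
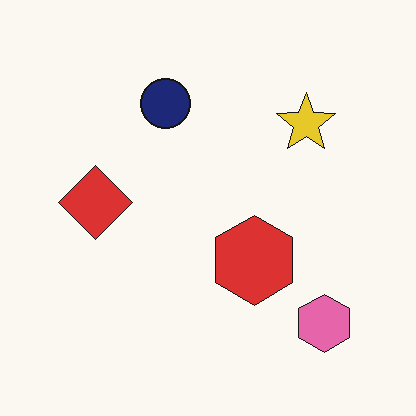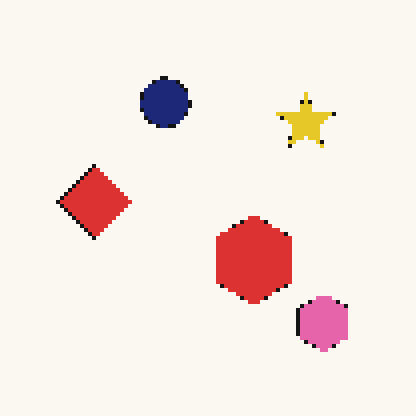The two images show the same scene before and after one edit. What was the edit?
The second image is the first lightly pixelated (a mild mosaic effect).

Shapes are reduced to large square blocks; fine edges and outlines are lost — a downscale-then-upscale (mosaic) effect.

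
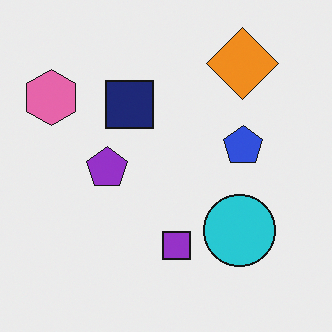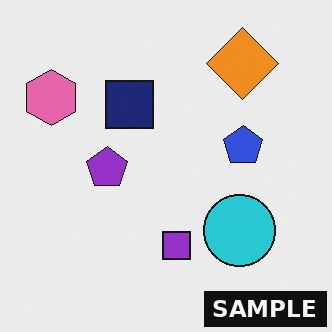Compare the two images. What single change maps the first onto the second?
It was watermarked with the text "SAMPLE" in the lower-right corner.

A dark label reading "SAMPLE" appears in the lower-right corner.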